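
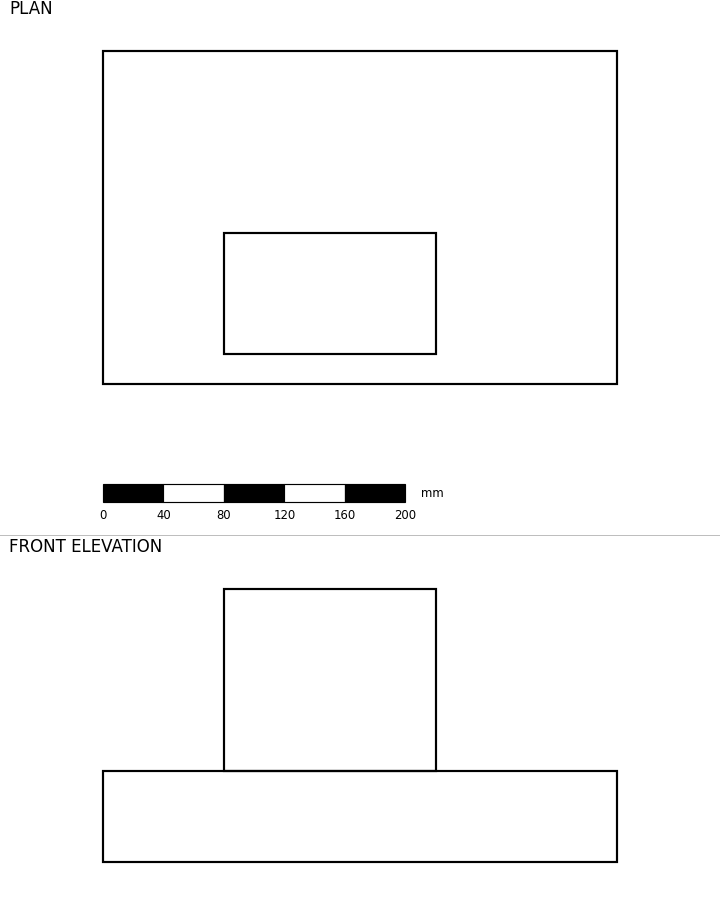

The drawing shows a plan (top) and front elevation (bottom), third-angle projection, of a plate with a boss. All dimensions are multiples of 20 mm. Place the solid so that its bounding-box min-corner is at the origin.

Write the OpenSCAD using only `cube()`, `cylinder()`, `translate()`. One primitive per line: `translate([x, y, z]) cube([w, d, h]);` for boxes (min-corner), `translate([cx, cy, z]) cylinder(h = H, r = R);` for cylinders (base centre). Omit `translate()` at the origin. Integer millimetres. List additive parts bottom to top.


cube([340, 220, 60]);
translate([80, 20, 60]) cube([140, 80, 120]);


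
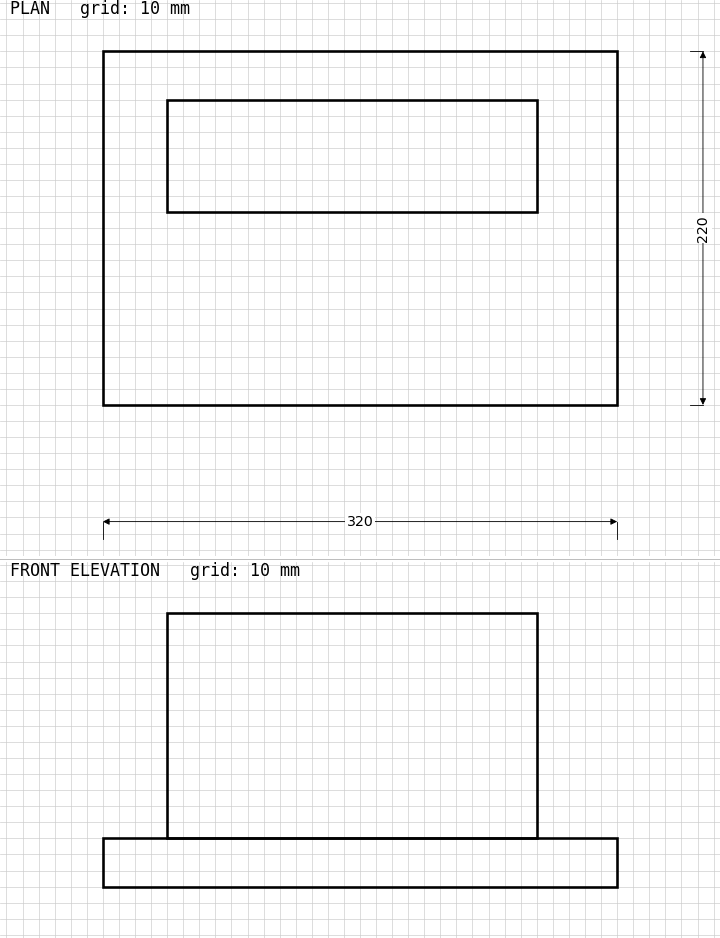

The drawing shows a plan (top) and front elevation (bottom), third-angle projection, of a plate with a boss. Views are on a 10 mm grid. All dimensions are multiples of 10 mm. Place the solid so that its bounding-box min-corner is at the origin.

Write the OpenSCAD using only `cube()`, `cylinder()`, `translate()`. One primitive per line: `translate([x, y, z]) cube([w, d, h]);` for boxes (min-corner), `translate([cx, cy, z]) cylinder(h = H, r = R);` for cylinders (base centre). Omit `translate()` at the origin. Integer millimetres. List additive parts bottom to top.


cube([320, 220, 30]);
translate([40, 120, 30]) cube([230, 70, 140]);


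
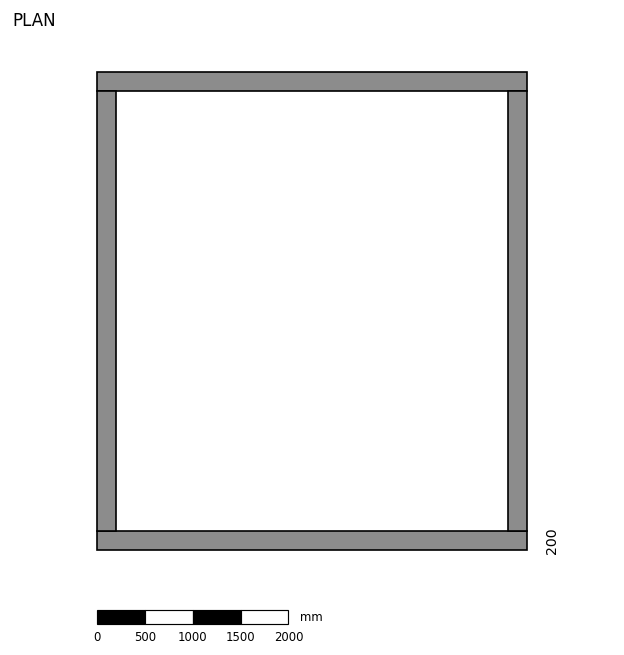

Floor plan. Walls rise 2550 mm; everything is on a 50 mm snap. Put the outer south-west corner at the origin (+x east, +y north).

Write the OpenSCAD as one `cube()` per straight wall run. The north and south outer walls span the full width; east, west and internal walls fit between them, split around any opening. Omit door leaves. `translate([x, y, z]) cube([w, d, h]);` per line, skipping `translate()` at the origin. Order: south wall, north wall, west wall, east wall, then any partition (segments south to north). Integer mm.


cube([4500, 200, 2550]);
translate([0, 4800, 0]) cube([4500, 200, 2550]);
translate([0, 200, 0]) cube([200, 4600, 2550]);
translate([4300, 200, 0]) cube([200, 4600, 2550]);


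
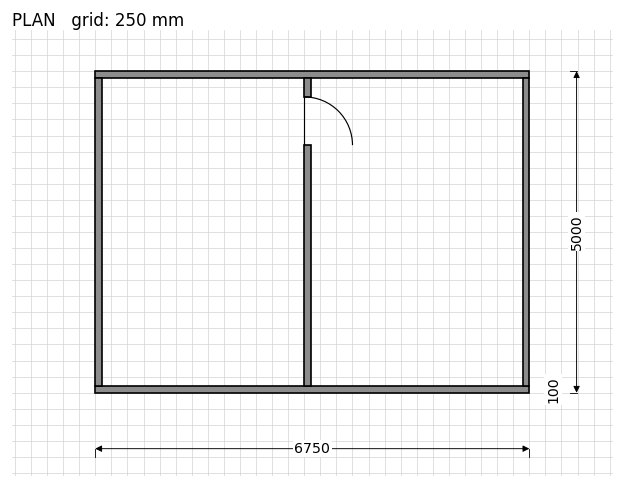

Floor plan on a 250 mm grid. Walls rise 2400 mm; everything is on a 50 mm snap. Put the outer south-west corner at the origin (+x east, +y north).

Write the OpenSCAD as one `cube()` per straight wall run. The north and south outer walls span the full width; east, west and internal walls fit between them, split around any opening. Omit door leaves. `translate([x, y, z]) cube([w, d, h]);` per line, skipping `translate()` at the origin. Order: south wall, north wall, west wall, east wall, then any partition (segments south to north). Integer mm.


cube([6750, 100, 2400]);
translate([0, 4900, 0]) cube([6750, 100, 2400]);
translate([0, 100, 0]) cube([100, 4800, 2400]);
translate([6650, 100, 0]) cube([100, 4800, 2400]);
translate([3250, 100, 0]) cube([100, 3750, 2400]);
translate([3250, 4600, 0]) cube([100, 300, 2400]);


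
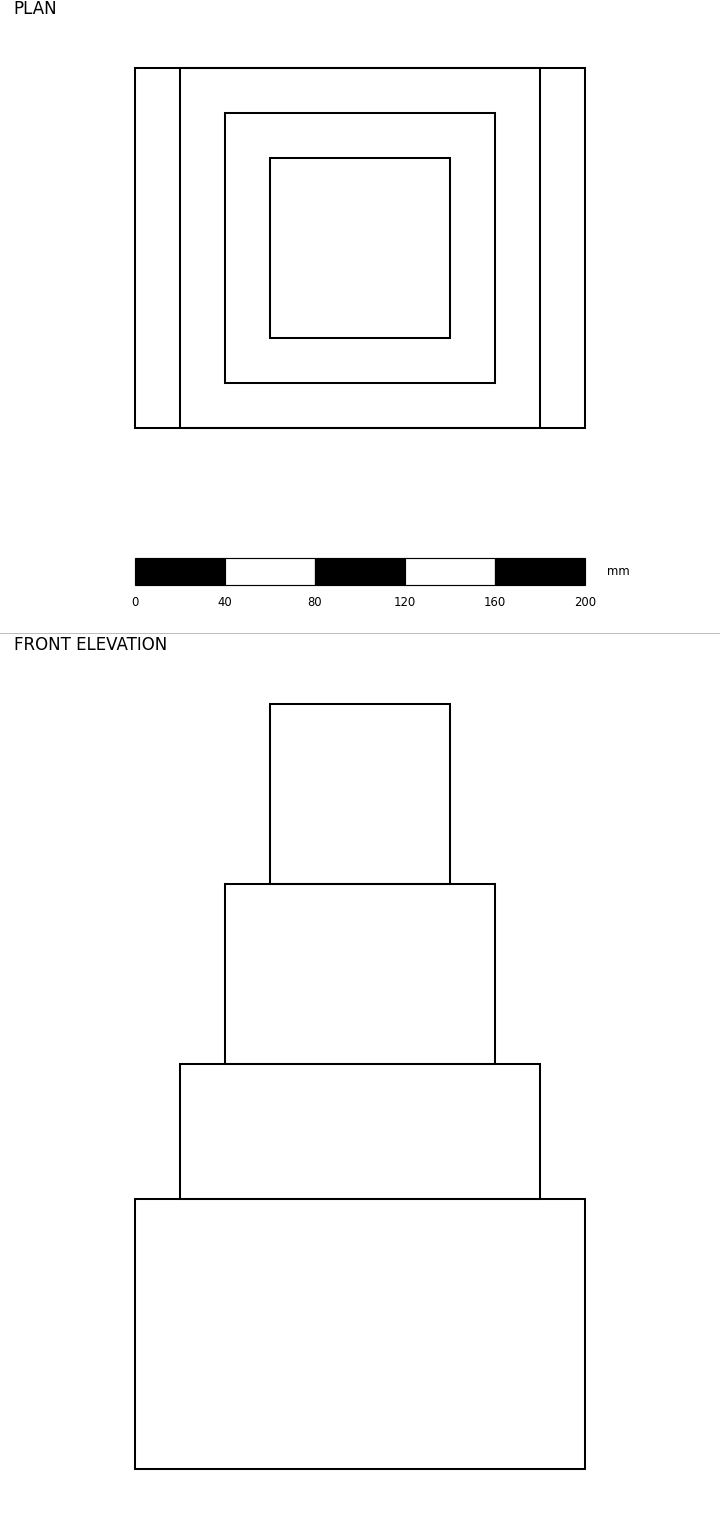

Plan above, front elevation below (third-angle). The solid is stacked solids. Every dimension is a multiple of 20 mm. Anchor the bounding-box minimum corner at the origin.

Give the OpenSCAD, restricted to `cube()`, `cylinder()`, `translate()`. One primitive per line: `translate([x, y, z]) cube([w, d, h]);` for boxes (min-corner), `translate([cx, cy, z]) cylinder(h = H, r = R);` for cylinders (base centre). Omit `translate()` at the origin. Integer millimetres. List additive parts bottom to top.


cube([200, 160, 120]);
translate([20, 0, 120]) cube([160, 160, 60]);
translate([40, 20, 180]) cube([120, 120, 80]);
translate([60, 40, 260]) cube([80, 80, 80]);


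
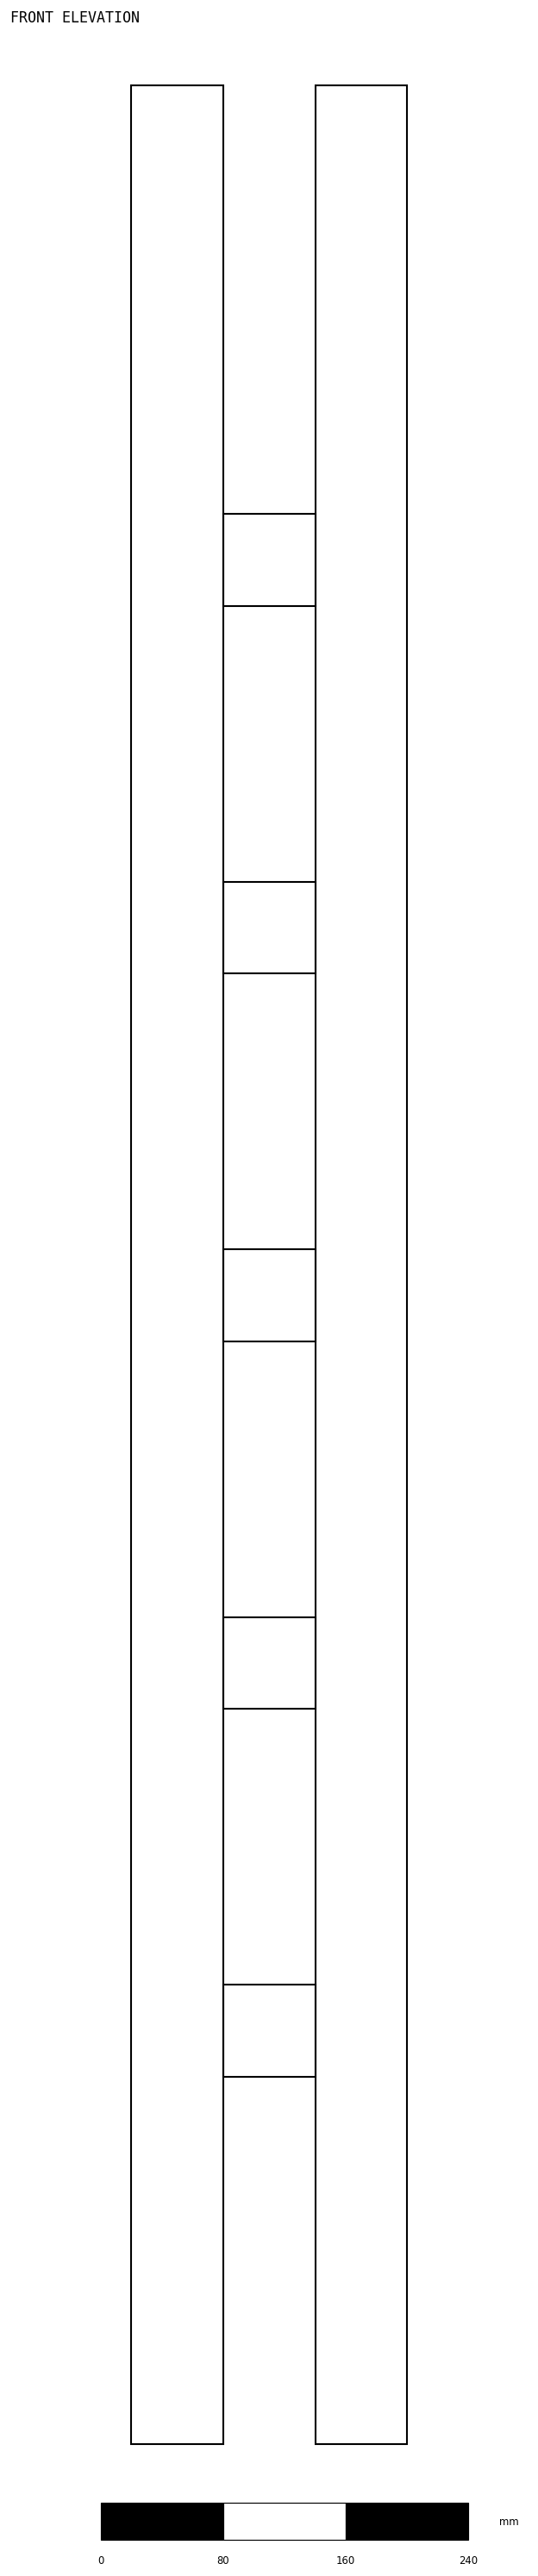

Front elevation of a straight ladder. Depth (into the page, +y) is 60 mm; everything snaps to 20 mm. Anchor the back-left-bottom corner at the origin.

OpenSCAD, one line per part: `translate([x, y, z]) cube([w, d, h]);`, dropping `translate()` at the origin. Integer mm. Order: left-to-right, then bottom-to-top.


cube([60, 60, 1540]);
translate([60, 0, 240]) cube([60, 60, 60]);
translate([60, 0, 480]) cube([60, 60, 60]);
translate([60, 0, 720]) cube([60, 60, 60]);
translate([60, 0, 960]) cube([60, 60, 60]);
translate([60, 0, 1200]) cube([60, 60, 60]);
translate([120, 0, 0]) cube([60, 60, 1540]);


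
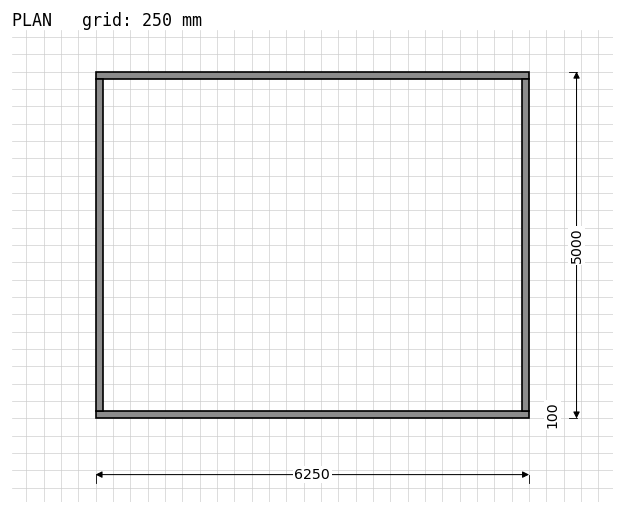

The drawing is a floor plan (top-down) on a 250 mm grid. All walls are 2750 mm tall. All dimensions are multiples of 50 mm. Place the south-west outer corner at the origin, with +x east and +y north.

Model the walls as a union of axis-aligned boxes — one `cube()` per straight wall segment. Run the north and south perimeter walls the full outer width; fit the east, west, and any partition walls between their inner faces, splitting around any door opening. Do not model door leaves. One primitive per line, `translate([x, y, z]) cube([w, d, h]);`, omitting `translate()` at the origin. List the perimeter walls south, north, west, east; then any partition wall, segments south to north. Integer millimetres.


cube([6250, 100, 2750]);
translate([0, 4900, 0]) cube([6250, 100, 2750]);
translate([0, 100, 0]) cube([100, 4800, 2750]);
translate([6150, 100, 0]) cube([100, 4800, 2750]);


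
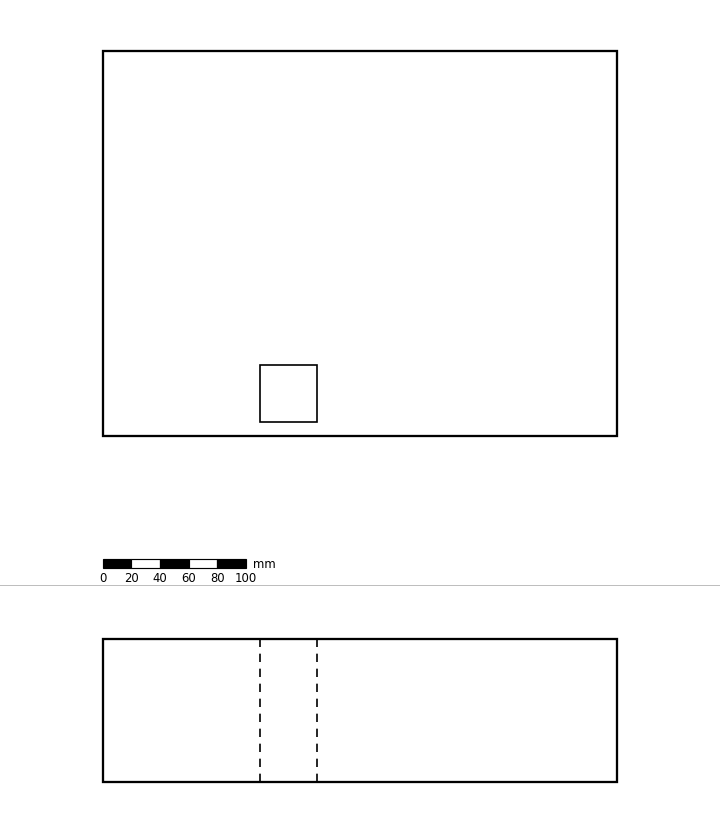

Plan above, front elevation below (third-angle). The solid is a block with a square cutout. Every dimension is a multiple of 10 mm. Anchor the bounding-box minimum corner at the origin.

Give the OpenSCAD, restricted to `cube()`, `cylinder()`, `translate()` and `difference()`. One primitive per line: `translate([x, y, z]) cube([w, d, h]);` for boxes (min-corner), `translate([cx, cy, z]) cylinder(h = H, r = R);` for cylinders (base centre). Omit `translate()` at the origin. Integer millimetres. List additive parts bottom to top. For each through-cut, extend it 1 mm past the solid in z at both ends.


difference() {
  cube([360, 270, 100]);
  translate([110, 10, -1]) cube([40, 40, 102]);
}


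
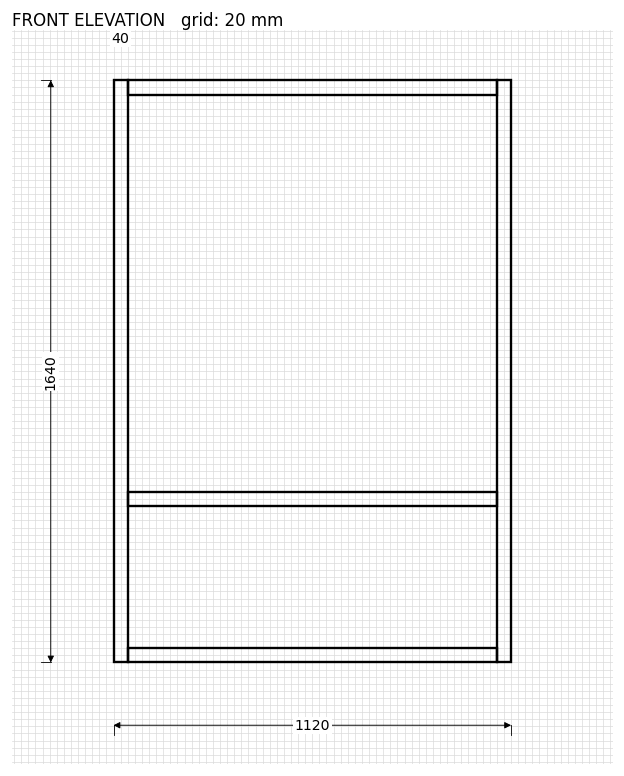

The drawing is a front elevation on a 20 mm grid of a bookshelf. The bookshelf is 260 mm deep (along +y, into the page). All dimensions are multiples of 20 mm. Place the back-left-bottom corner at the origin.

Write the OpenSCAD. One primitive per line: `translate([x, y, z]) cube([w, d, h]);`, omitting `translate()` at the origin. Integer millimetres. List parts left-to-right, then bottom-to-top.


cube([40, 260, 1640]);
translate([40, 0, 0]) cube([1040, 260, 40]);
translate([40, 0, 440]) cube([1040, 260, 40]);
translate([40, 0, 1600]) cube([1040, 260, 40]);
translate([1080, 0, 0]) cube([40, 260, 1640]);


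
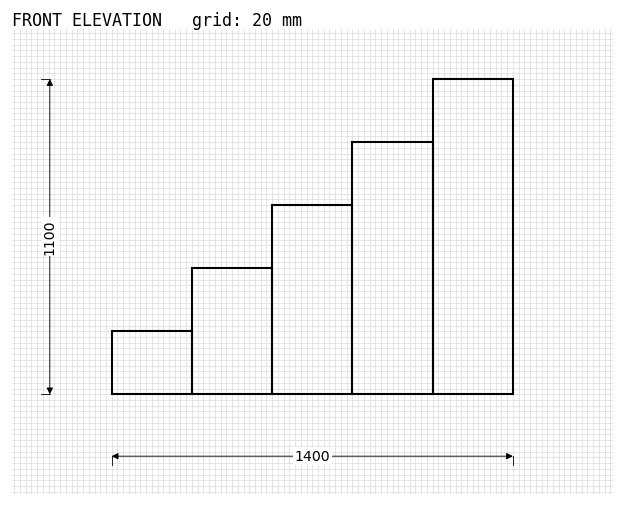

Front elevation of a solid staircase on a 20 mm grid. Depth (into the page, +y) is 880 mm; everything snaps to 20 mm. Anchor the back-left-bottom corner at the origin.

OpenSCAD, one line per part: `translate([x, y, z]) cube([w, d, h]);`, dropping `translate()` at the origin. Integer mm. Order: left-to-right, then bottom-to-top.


cube([280, 880, 220]);
translate([280, 0, 0]) cube([280, 880, 440]);
translate([560, 0, 0]) cube([280, 880, 660]);
translate([840, 0, 0]) cube([280, 880, 880]);
translate([1120, 0, 0]) cube([280, 880, 1100]);


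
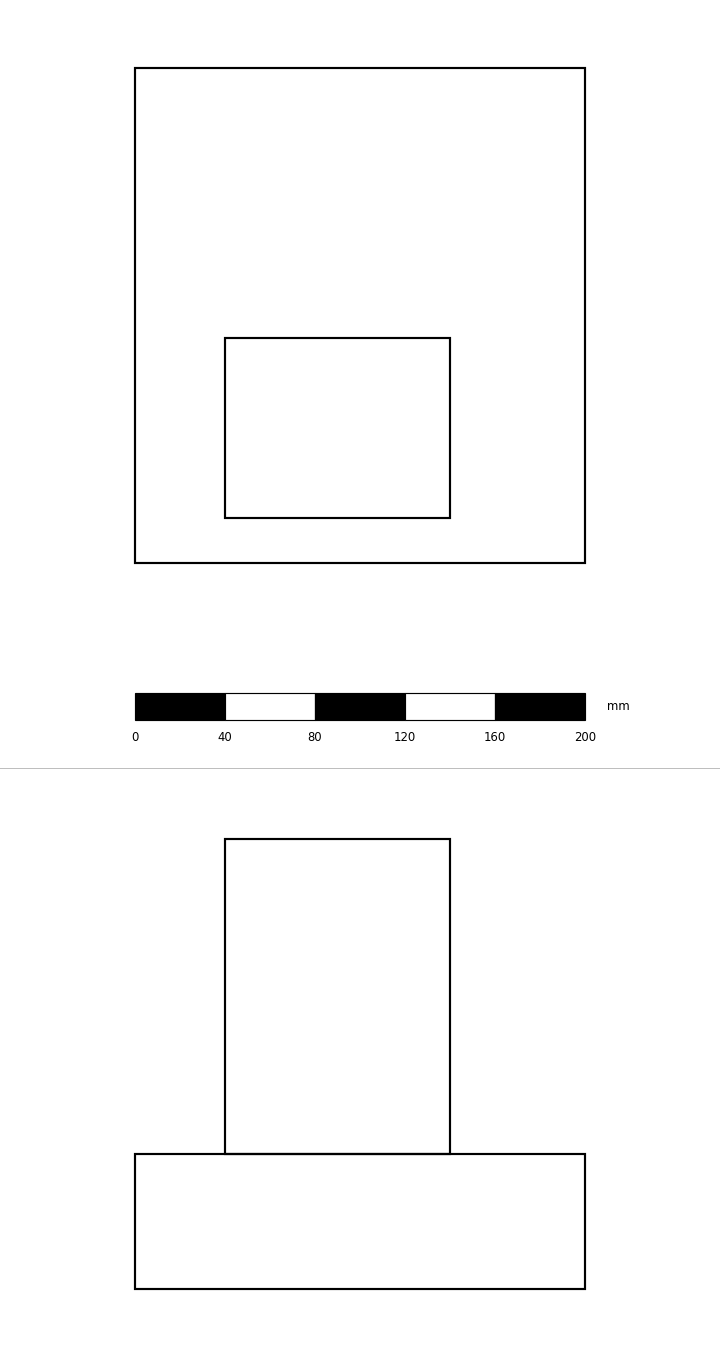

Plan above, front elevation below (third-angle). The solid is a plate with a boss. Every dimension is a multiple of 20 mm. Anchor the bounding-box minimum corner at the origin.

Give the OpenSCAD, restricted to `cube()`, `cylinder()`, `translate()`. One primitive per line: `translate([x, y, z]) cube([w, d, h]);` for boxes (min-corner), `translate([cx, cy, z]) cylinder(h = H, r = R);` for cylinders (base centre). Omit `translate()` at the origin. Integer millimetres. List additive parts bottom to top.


cube([200, 220, 60]);
translate([40, 20, 60]) cube([100, 80, 140]);


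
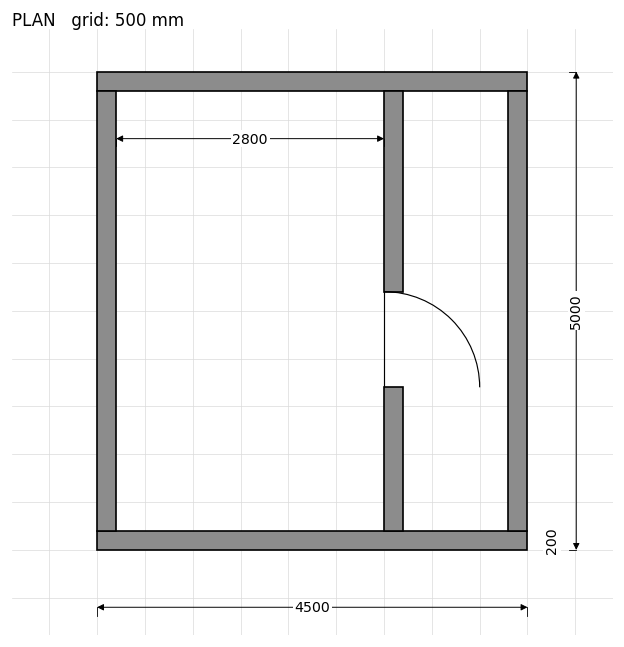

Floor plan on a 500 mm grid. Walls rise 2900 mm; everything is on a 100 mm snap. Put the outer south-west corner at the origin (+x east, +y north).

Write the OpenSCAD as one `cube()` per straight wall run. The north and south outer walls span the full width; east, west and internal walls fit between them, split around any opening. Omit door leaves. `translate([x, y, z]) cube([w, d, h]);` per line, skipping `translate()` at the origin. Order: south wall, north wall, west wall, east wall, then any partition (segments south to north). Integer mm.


cube([4500, 200, 2900]);
translate([0, 4800, 0]) cube([4500, 200, 2900]);
translate([0, 200, 0]) cube([200, 4600, 2900]);
translate([4300, 200, 0]) cube([200, 4600, 2900]);
translate([3000, 200, 0]) cube([200, 1500, 2900]);
translate([3000, 2700, 0]) cube([200, 2100, 2900]);


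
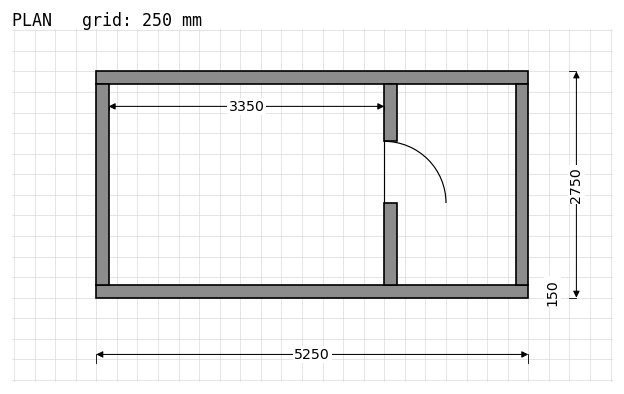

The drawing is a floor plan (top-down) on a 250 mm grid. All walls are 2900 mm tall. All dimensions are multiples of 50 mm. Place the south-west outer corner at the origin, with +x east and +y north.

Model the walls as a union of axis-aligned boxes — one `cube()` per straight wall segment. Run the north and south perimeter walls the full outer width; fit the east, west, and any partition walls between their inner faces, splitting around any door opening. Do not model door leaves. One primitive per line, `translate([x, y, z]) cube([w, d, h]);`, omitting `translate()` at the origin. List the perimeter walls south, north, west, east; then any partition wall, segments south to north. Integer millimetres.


cube([5250, 150, 2900]);
translate([0, 2600, 0]) cube([5250, 150, 2900]);
translate([0, 150, 0]) cube([150, 2450, 2900]);
translate([5100, 150, 0]) cube([150, 2450, 2900]);
translate([3500, 150, 0]) cube([150, 1000, 2900]);
translate([3500, 1900, 0]) cube([150, 700, 2900]);


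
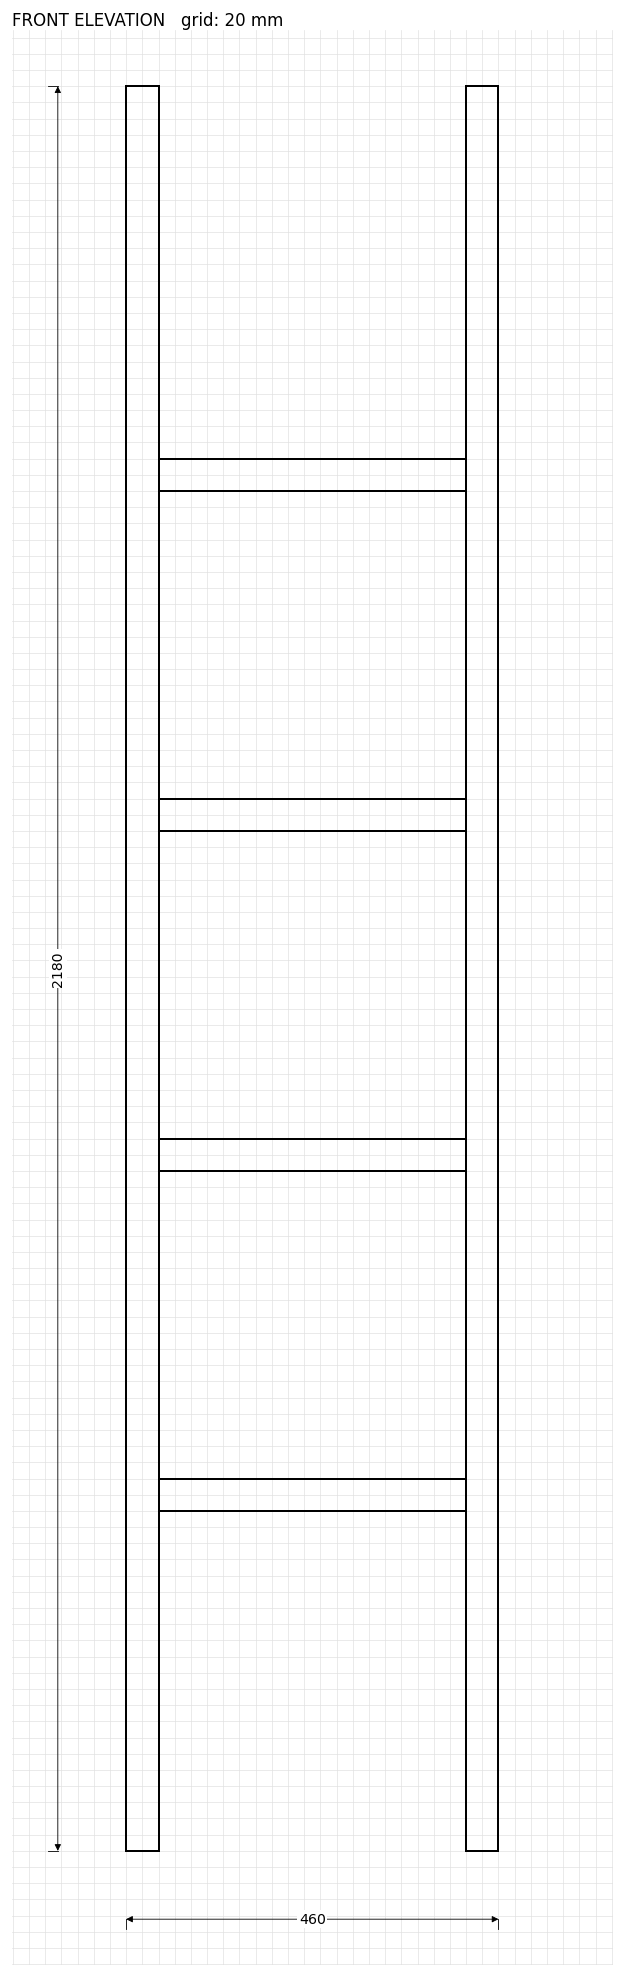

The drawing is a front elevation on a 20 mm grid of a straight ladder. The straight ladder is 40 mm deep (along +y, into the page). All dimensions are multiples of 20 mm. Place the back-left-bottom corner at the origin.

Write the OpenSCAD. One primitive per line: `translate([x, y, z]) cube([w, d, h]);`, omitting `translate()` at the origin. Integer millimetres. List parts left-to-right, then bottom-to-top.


cube([40, 40, 2180]);
translate([40, 0, 420]) cube([380, 40, 40]);
translate([40, 0, 840]) cube([380, 40, 40]);
translate([40, 0, 1260]) cube([380, 40, 40]);
translate([40, 0, 1680]) cube([380, 40, 40]);
translate([420, 0, 0]) cube([40, 40, 2180]);


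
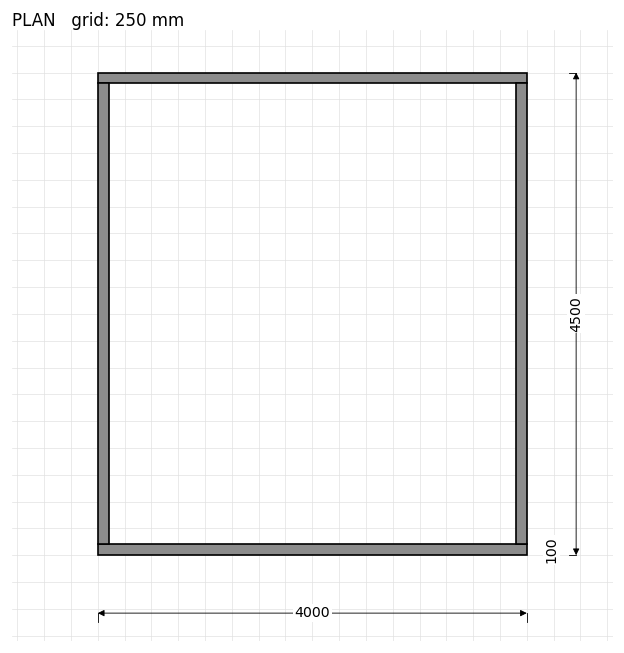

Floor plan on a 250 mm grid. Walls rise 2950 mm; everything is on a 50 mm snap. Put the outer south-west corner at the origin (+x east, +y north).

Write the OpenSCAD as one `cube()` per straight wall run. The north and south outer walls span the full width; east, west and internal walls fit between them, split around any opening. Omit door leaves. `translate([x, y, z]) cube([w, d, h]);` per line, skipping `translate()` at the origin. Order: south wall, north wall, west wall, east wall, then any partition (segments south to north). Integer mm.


cube([4000, 100, 2950]);
translate([0, 4400, 0]) cube([4000, 100, 2950]);
translate([0, 100, 0]) cube([100, 4300, 2950]);
translate([3900, 100, 0]) cube([100, 4300, 2950]);


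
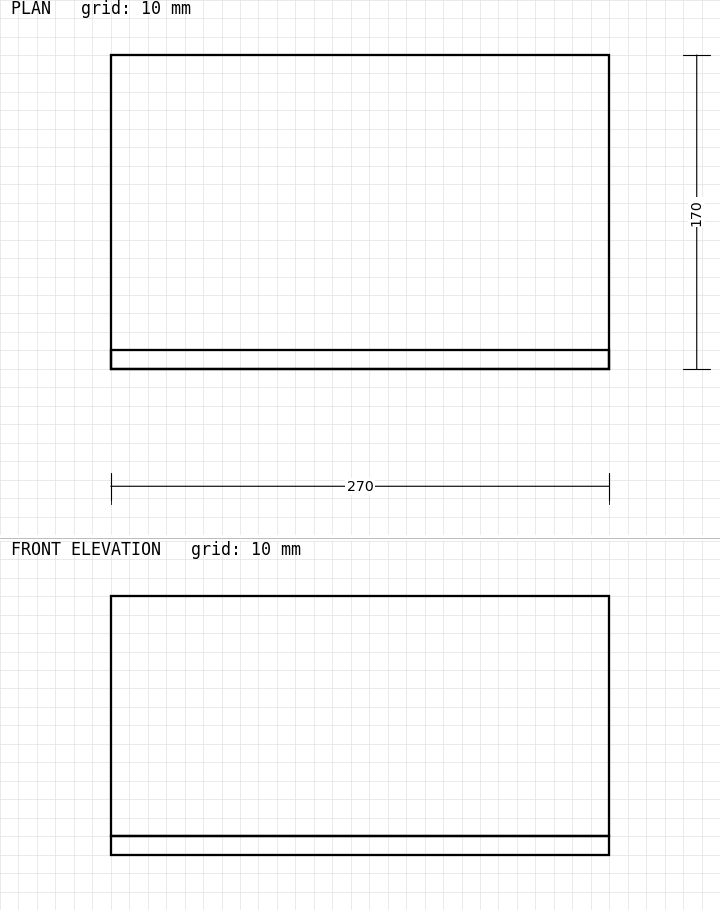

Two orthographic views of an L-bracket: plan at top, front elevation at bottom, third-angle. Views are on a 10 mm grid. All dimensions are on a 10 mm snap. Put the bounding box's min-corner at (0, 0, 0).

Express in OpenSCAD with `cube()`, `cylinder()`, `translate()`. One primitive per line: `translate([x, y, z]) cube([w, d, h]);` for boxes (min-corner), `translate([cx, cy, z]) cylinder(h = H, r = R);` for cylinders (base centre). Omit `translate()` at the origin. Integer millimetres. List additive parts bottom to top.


cube([270, 170, 10]);
translate([0, 0, 10]) cube([270, 10, 130]);


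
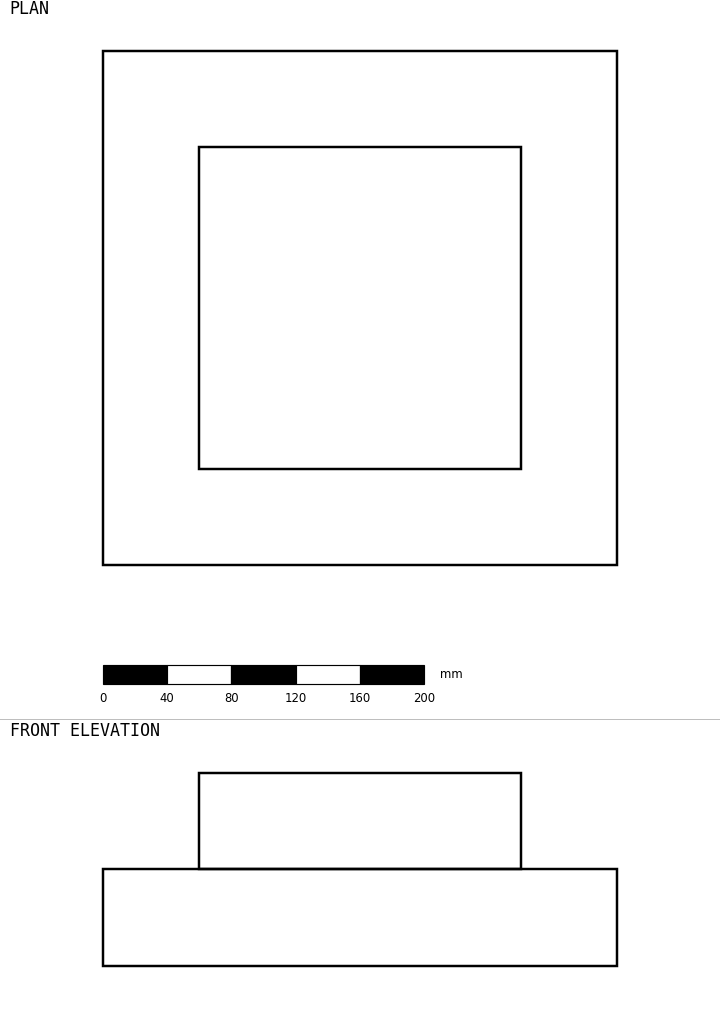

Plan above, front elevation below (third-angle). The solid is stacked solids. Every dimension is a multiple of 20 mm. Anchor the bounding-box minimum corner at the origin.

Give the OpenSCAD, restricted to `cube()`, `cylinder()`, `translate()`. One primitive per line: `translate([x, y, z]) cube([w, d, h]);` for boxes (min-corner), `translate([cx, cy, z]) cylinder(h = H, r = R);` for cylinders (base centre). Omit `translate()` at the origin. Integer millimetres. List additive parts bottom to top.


cube([320, 320, 60]);
translate([60, 60, 60]) cube([200, 200, 60]);


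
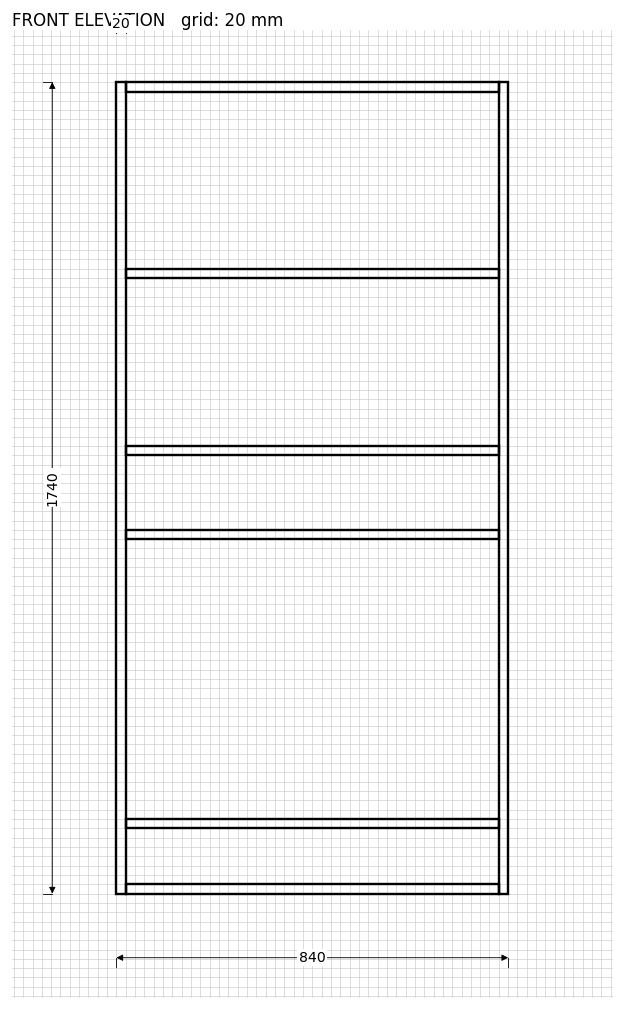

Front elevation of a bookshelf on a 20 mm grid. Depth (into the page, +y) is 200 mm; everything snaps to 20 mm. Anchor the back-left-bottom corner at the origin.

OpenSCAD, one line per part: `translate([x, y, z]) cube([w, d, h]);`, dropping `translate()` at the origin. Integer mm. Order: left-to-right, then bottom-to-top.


cube([20, 200, 1740]);
translate([20, 0, 0]) cube([800, 200, 20]);
translate([20, 0, 140]) cube([800, 200, 20]);
translate([20, 0, 760]) cube([800, 200, 20]);
translate([20, 0, 940]) cube([800, 200, 20]);
translate([20, 0, 1320]) cube([800, 200, 20]);
translate([20, 0, 1720]) cube([800, 200, 20]);
translate([820, 0, 0]) cube([20, 200, 1740]);


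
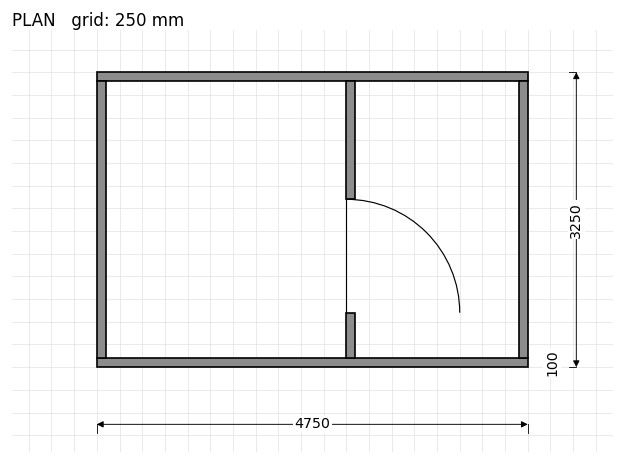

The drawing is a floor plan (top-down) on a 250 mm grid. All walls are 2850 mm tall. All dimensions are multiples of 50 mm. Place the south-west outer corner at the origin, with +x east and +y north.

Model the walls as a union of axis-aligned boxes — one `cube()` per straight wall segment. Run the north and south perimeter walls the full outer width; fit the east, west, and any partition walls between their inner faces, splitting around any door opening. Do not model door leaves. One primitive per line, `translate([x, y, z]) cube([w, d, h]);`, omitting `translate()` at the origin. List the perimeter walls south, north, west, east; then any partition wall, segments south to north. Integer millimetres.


cube([4750, 100, 2850]);
translate([0, 3150, 0]) cube([4750, 100, 2850]);
translate([0, 100, 0]) cube([100, 3050, 2850]);
translate([4650, 100, 0]) cube([100, 3050, 2850]);
translate([2750, 100, 0]) cube([100, 500, 2850]);
translate([2750, 1850, 0]) cube([100, 1300, 2850]);


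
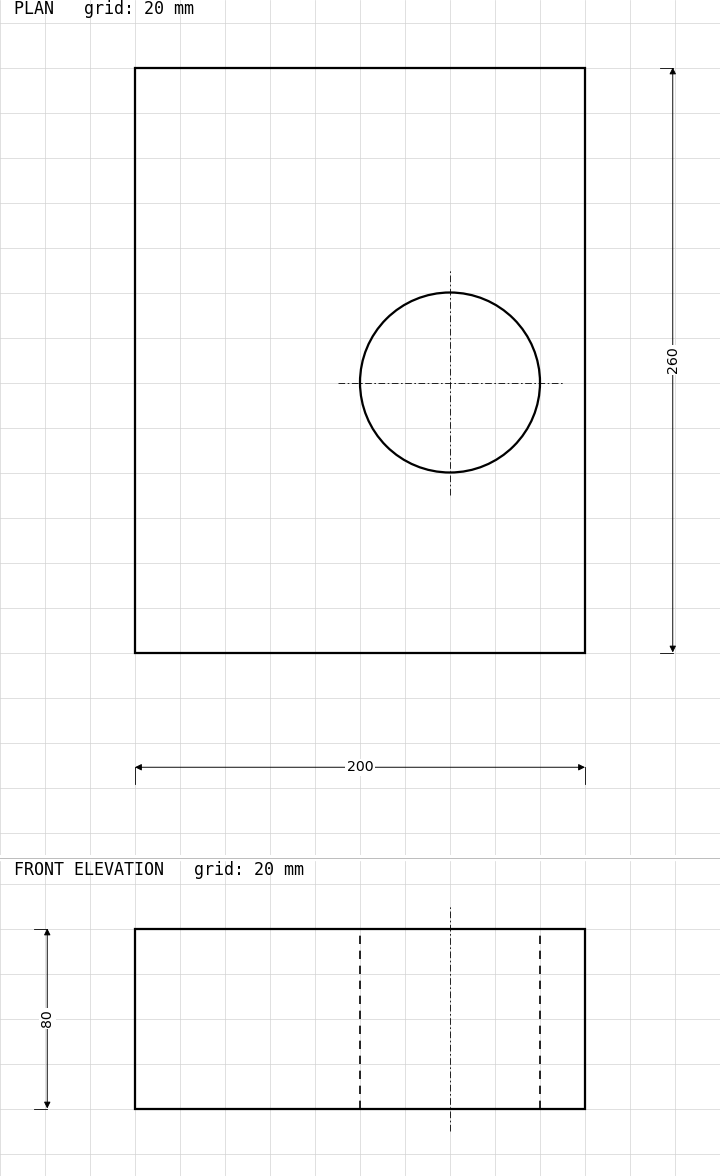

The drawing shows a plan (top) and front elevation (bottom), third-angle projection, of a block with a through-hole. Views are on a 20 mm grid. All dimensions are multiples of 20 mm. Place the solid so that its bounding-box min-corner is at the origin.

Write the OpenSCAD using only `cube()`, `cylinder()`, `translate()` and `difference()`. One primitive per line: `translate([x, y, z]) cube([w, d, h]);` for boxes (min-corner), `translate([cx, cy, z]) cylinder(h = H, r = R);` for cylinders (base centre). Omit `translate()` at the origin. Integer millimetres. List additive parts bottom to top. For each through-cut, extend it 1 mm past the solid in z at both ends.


difference() {
  cube([200, 260, 80]);
  translate([140, 120, -1]) cylinder(h = 82, r = 40);
}


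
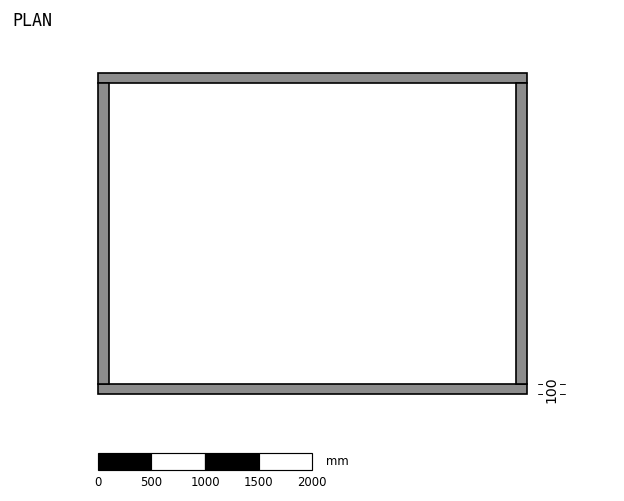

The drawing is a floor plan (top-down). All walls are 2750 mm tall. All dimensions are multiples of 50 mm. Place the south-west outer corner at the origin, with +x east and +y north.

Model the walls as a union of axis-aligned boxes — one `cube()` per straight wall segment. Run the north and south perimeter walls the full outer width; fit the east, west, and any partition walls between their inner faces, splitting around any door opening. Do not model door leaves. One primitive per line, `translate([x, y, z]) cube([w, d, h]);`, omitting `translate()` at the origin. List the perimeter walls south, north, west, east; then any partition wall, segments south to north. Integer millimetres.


cube([4000, 100, 2750]);
translate([0, 2900, 0]) cube([4000, 100, 2750]);
translate([0, 100, 0]) cube([100, 2800, 2750]);
translate([3900, 100, 0]) cube([100, 2800, 2750]);


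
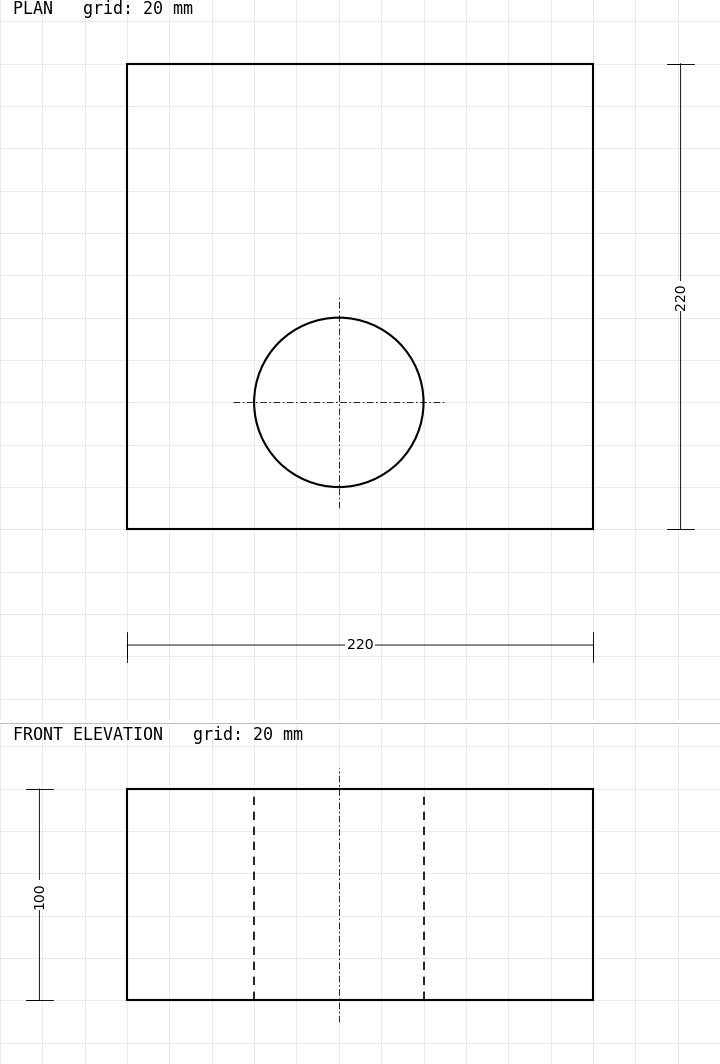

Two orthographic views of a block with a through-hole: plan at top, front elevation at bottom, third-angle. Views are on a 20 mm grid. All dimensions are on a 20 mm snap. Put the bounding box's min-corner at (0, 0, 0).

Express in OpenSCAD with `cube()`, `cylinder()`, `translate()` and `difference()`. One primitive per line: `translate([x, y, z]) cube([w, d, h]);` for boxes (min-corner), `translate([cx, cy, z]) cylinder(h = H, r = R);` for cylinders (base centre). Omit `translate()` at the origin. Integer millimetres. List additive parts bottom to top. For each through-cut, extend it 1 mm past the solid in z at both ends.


difference() {
  cube([220, 220, 100]);
  translate([100, 60, -1]) cylinder(h = 102, r = 40);
}


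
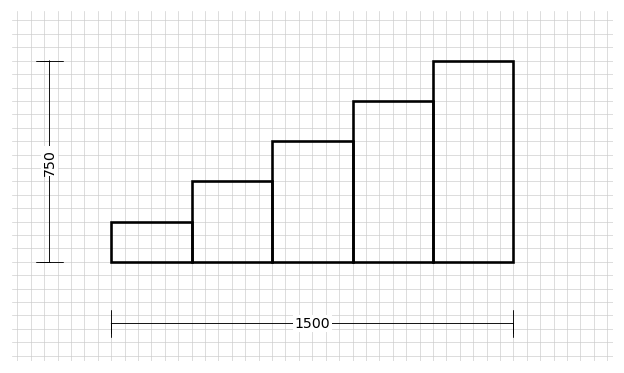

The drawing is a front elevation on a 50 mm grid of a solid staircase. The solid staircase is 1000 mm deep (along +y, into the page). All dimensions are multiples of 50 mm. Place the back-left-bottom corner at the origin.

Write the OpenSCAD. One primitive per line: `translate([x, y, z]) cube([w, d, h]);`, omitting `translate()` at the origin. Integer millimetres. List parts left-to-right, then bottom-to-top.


cube([300, 1000, 150]);
translate([300, 0, 0]) cube([300, 1000, 300]);
translate([600, 0, 0]) cube([300, 1000, 450]);
translate([900, 0, 0]) cube([300, 1000, 600]);
translate([1200, 0, 0]) cube([300, 1000, 750]);


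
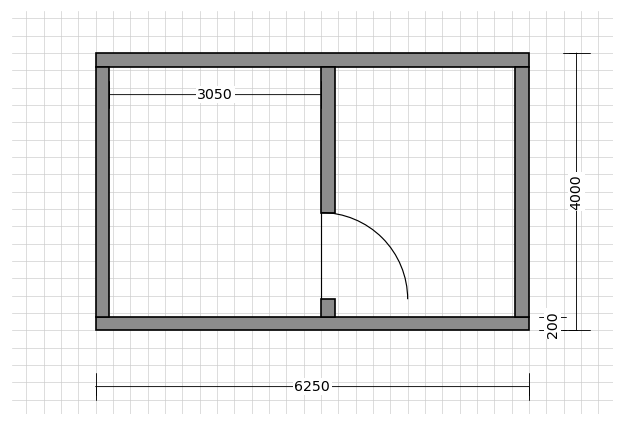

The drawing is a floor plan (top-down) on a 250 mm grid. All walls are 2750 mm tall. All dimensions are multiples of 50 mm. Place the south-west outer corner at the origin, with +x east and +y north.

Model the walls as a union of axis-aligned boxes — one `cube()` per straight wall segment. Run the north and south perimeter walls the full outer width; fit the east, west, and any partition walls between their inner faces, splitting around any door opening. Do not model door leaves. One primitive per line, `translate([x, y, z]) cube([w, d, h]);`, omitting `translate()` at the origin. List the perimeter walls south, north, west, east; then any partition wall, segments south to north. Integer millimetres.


cube([6250, 200, 2750]);
translate([0, 3800, 0]) cube([6250, 200, 2750]);
translate([0, 200, 0]) cube([200, 3600, 2750]);
translate([6050, 200, 0]) cube([200, 3600, 2750]);
translate([3250, 200, 0]) cube([200, 250, 2750]);
translate([3250, 1700, 0]) cube([200, 2100, 2750]);


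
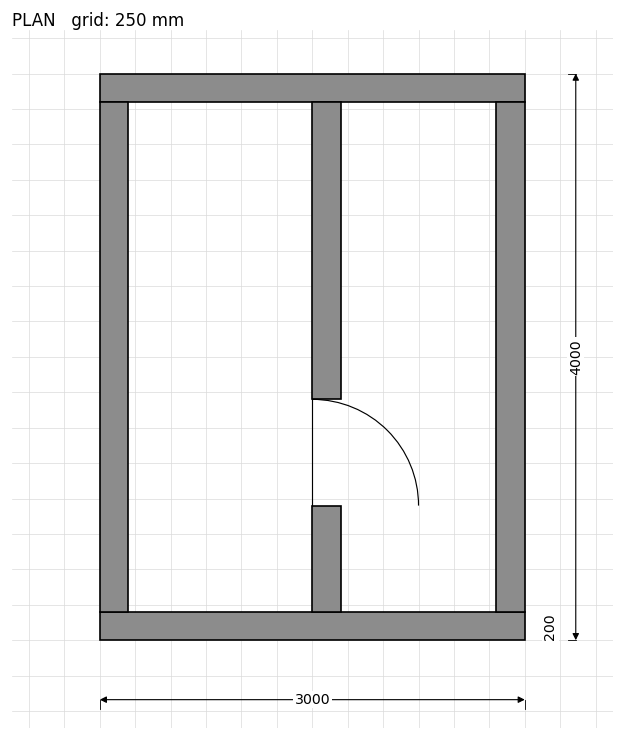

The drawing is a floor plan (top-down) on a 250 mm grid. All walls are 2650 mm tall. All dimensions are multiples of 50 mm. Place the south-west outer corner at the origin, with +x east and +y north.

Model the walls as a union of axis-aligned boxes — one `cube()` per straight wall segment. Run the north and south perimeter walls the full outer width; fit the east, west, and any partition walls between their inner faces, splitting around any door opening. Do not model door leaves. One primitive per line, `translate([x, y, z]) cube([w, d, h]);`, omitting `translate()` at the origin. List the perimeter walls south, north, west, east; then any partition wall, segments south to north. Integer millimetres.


cube([3000, 200, 2650]);
translate([0, 3800, 0]) cube([3000, 200, 2650]);
translate([0, 200, 0]) cube([200, 3600, 2650]);
translate([2800, 200, 0]) cube([200, 3600, 2650]);
translate([1500, 200, 0]) cube([200, 750, 2650]);
translate([1500, 1700, 0]) cube([200, 2100, 2650]);


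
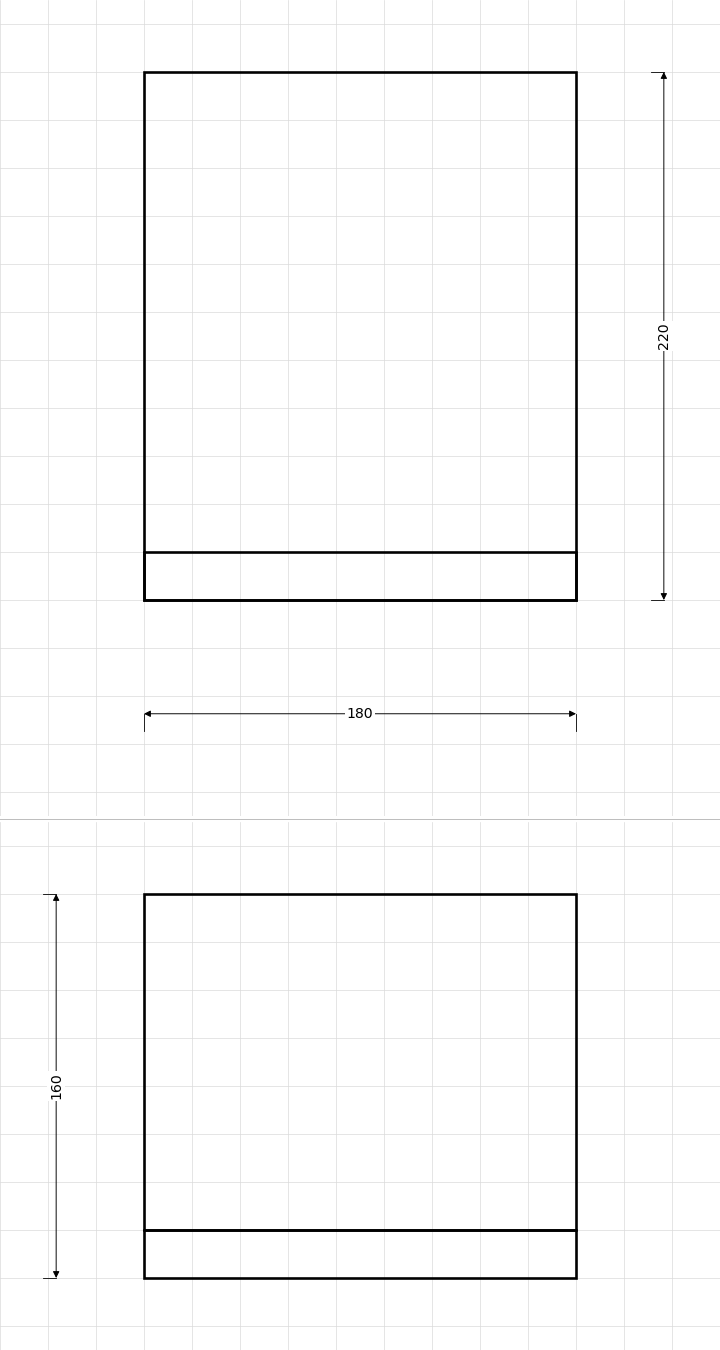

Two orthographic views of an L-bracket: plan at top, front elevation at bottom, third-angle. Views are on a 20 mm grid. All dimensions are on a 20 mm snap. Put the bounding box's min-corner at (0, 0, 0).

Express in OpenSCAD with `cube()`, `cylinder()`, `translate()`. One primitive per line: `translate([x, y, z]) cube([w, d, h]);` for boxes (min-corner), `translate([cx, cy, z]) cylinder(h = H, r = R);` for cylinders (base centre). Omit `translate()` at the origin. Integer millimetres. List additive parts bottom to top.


cube([180, 220, 20]);
translate([0, 0, 20]) cube([180, 20, 140]);


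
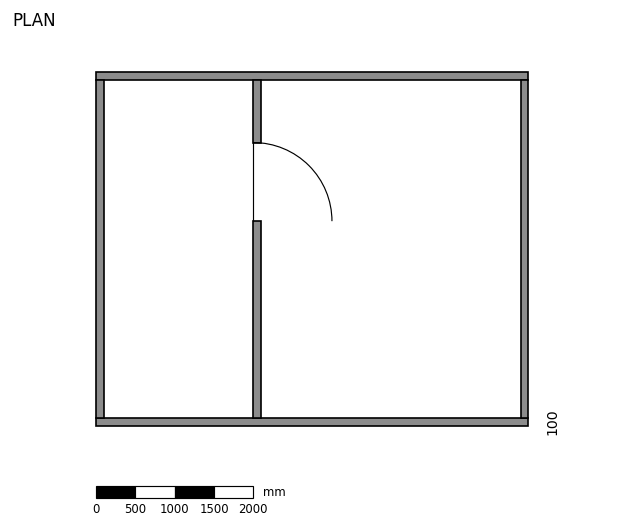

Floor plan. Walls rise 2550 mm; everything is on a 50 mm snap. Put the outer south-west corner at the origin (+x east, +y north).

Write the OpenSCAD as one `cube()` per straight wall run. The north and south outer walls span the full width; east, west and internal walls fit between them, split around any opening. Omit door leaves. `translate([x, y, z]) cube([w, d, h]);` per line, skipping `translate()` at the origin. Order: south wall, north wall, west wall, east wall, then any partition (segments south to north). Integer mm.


cube([5500, 100, 2550]);
translate([0, 4400, 0]) cube([5500, 100, 2550]);
translate([0, 100, 0]) cube([100, 4300, 2550]);
translate([5400, 100, 0]) cube([100, 4300, 2550]);
translate([2000, 100, 0]) cube([100, 2500, 2550]);
translate([2000, 3600, 0]) cube([100, 800, 2550]);


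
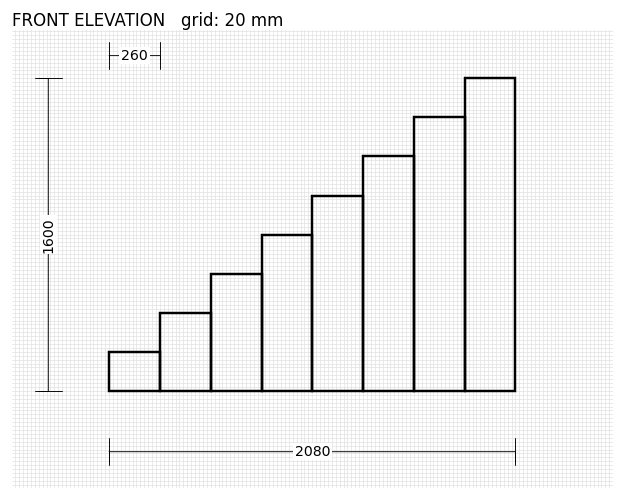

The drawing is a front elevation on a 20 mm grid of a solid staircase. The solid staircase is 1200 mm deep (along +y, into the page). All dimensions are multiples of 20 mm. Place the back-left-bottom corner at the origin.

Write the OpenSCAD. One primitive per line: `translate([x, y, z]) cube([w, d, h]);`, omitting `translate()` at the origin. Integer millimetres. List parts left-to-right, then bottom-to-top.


cube([260, 1200, 200]);
translate([260, 0, 0]) cube([260, 1200, 400]);
translate([520, 0, 0]) cube([260, 1200, 600]);
translate([780, 0, 0]) cube([260, 1200, 800]);
translate([1040, 0, 0]) cube([260, 1200, 1000]);
translate([1300, 0, 0]) cube([260, 1200, 1200]);
translate([1560, 0, 0]) cube([260, 1200, 1400]);
translate([1820, 0, 0]) cube([260, 1200, 1600]);


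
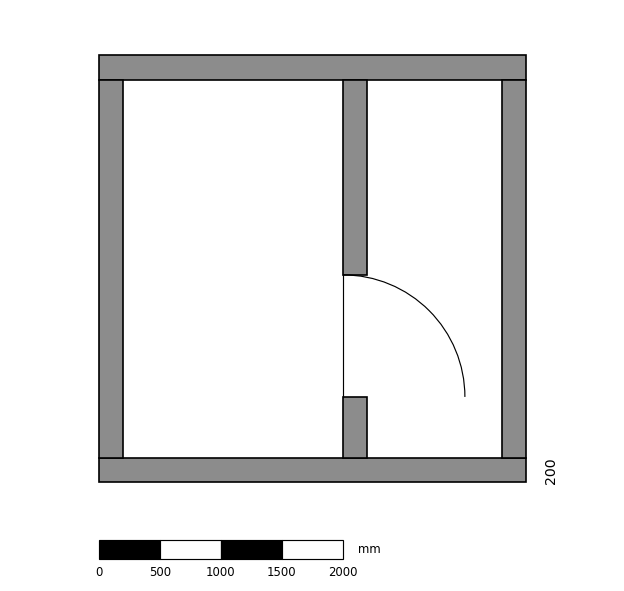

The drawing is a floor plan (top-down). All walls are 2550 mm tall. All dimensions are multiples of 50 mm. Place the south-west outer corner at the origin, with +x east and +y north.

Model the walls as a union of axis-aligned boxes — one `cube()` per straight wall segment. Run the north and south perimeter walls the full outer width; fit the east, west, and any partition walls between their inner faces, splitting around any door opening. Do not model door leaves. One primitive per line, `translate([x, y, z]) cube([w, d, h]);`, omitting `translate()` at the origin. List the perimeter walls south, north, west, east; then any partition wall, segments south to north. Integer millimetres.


cube([3500, 200, 2550]);
translate([0, 3300, 0]) cube([3500, 200, 2550]);
translate([0, 200, 0]) cube([200, 3100, 2550]);
translate([3300, 200, 0]) cube([200, 3100, 2550]);
translate([2000, 200, 0]) cube([200, 500, 2550]);
translate([2000, 1700, 0]) cube([200, 1600, 2550]);


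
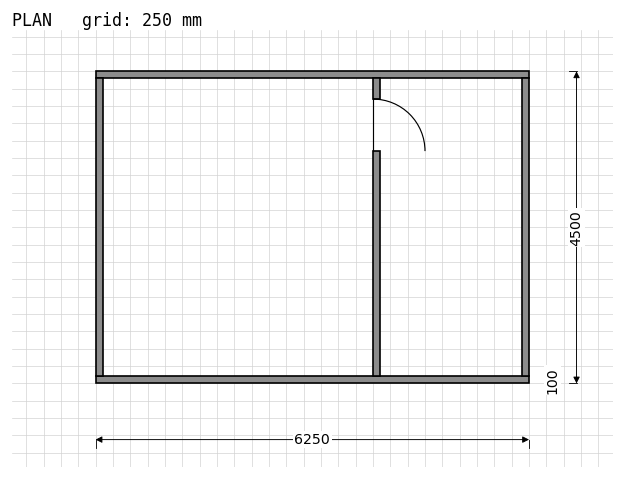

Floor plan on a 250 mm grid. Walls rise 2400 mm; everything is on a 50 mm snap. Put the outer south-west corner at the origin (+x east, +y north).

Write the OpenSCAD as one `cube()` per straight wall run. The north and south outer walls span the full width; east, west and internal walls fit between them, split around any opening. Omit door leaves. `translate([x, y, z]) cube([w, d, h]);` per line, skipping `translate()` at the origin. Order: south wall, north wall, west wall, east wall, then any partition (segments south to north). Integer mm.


cube([6250, 100, 2400]);
translate([0, 4400, 0]) cube([6250, 100, 2400]);
translate([0, 100, 0]) cube([100, 4300, 2400]);
translate([6150, 100, 0]) cube([100, 4300, 2400]);
translate([4000, 100, 0]) cube([100, 3250, 2400]);
translate([4000, 4100, 0]) cube([100, 300, 2400]);


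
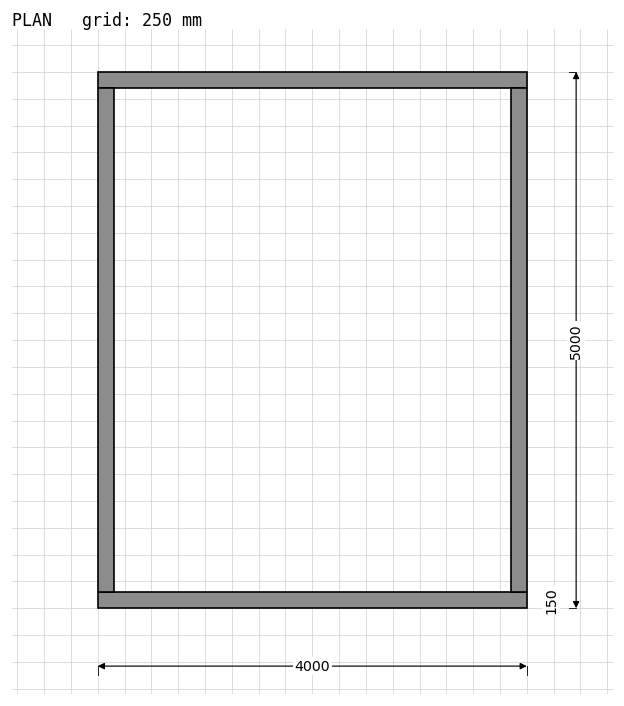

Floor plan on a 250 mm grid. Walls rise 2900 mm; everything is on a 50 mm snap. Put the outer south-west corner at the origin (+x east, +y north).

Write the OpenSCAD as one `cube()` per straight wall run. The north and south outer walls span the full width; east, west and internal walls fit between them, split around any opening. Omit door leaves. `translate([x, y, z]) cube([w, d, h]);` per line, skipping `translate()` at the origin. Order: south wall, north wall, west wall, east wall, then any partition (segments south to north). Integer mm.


cube([4000, 150, 2900]);
translate([0, 4850, 0]) cube([4000, 150, 2900]);
translate([0, 150, 0]) cube([150, 4700, 2900]);
translate([3850, 150, 0]) cube([150, 4700, 2900]);


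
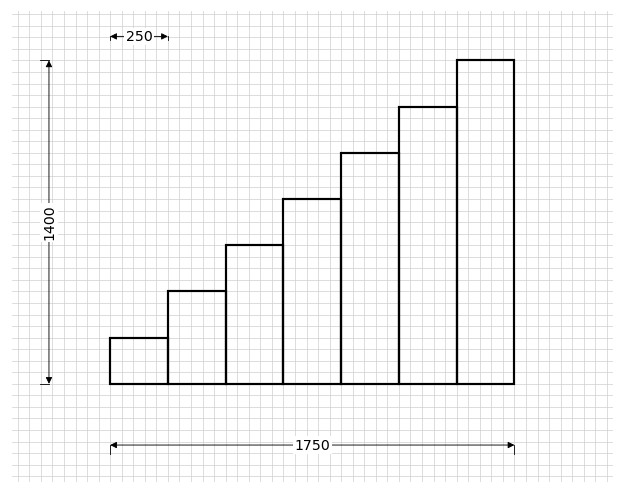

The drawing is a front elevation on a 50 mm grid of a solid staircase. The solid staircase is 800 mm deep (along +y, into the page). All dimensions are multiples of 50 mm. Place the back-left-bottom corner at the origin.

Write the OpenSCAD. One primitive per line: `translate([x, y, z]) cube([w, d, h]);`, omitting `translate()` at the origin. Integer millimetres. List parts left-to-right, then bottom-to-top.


cube([250, 800, 200]);
translate([250, 0, 0]) cube([250, 800, 400]);
translate([500, 0, 0]) cube([250, 800, 600]);
translate([750, 0, 0]) cube([250, 800, 800]);
translate([1000, 0, 0]) cube([250, 800, 1000]);
translate([1250, 0, 0]) cube([250, 800, 1200]);
translate([1500, 0, 0]) cube([250, 800, 1400]);


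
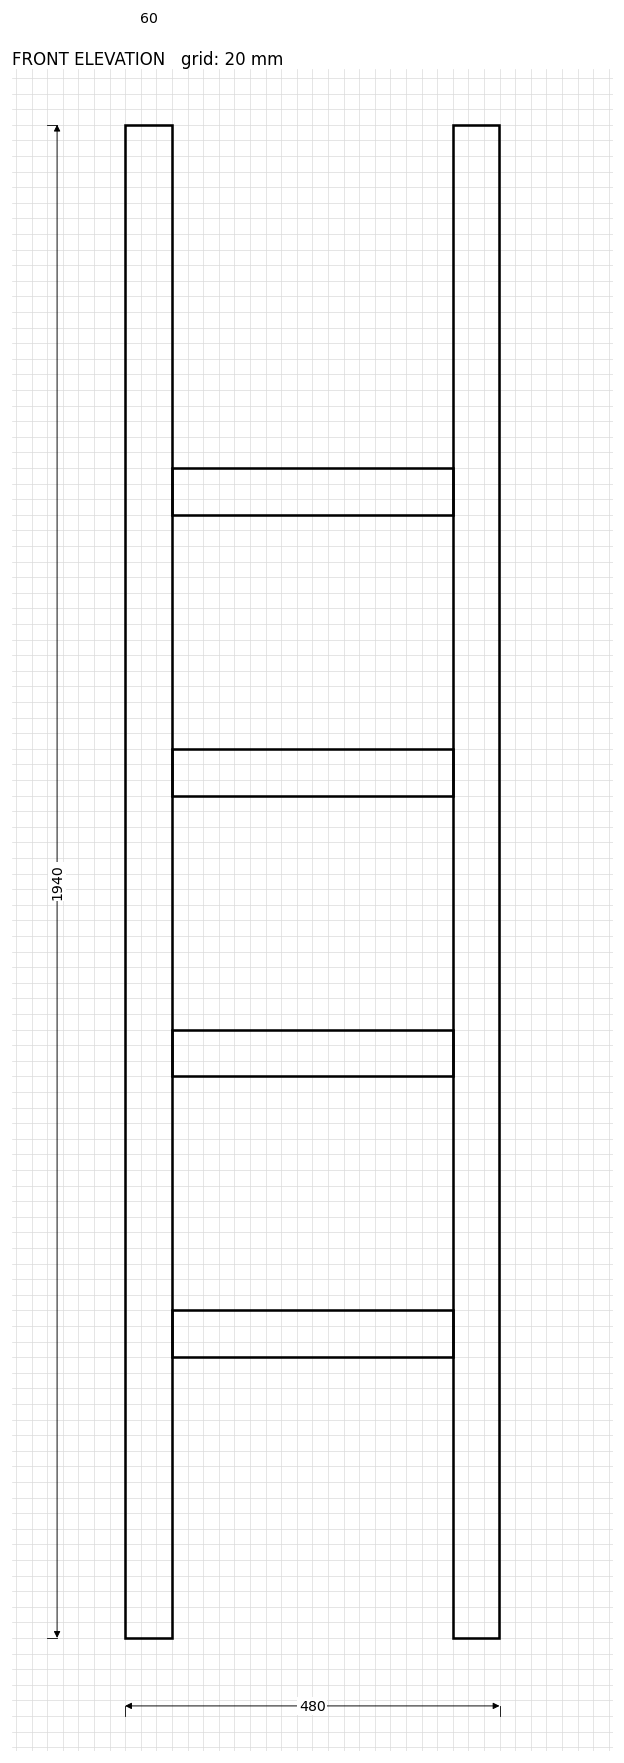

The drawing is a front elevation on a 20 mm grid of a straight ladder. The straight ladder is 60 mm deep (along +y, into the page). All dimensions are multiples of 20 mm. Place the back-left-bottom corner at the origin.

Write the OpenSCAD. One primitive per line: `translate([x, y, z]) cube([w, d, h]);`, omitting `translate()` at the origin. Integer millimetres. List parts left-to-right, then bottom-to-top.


cube([60, 60, 1940]);
translate([60, 0, 360]) cube([360, 60, 60]);
translate([60, 0, 720]) cube([360, 60, 60]);
translate([60, 0, 1080]) cube([360, 60, 60]);
translate([60, 0, 1440]) cube([360, 60, 60]);
translate([420, 0, 0]) cube([60, 60, 1940]);


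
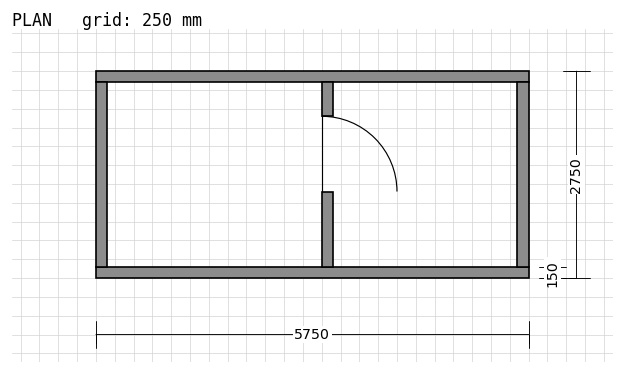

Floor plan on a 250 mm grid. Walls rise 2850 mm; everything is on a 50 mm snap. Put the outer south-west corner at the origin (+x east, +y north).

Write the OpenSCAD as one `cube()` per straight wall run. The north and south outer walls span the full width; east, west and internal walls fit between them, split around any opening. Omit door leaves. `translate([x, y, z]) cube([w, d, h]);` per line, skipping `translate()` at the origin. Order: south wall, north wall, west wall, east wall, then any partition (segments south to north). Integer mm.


cube([5750, 150, 2850]);
translate([0, 2600, 0]) cube([5750, 150, 2850]);
translate([0, 150, 0]) cube([150, 2450, 2850]);
translate([5600, 150, 0]) cube([150, 2450, 2850]);
translate([3000, 150, 0]) cube([150, 1000, 2850]);
translate([3000, 2150, 0]) cube([150, 450, 2850]);


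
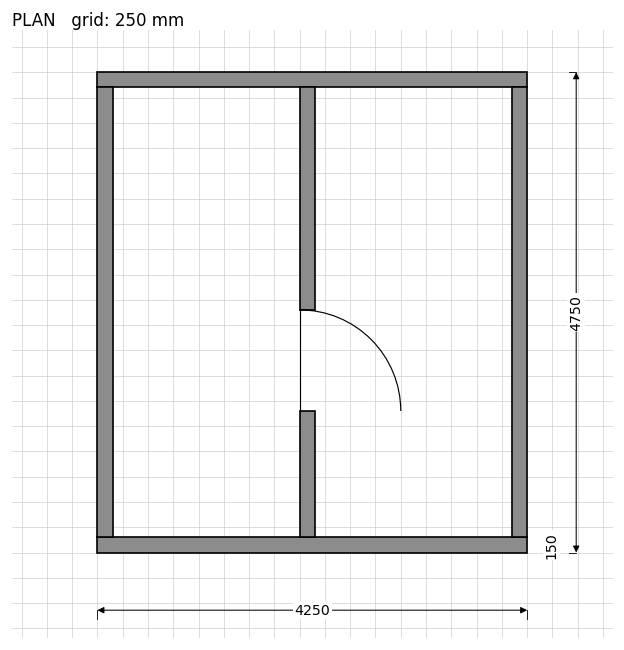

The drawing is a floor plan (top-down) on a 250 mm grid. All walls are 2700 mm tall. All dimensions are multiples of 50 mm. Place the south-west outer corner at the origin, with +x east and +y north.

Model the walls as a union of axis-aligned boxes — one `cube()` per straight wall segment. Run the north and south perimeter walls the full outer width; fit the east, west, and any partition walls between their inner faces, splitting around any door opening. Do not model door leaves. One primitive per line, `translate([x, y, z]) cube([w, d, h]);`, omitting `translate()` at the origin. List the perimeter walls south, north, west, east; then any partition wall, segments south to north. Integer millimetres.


cube([4250, 150, 2700]);
translate([0, 4600, 0]) cube([4250, 150, 2700]);
translate([0, 150, 0]) cube([150, 4450, 2700]);
translate([4100, 150, 0]) cube([150, 4450, 2700]);
translate([2000, 150, 0]) cube([150, 1250, 2700]);
translate([2000, 2400, 0]) cube([150, 2200, 2700]);


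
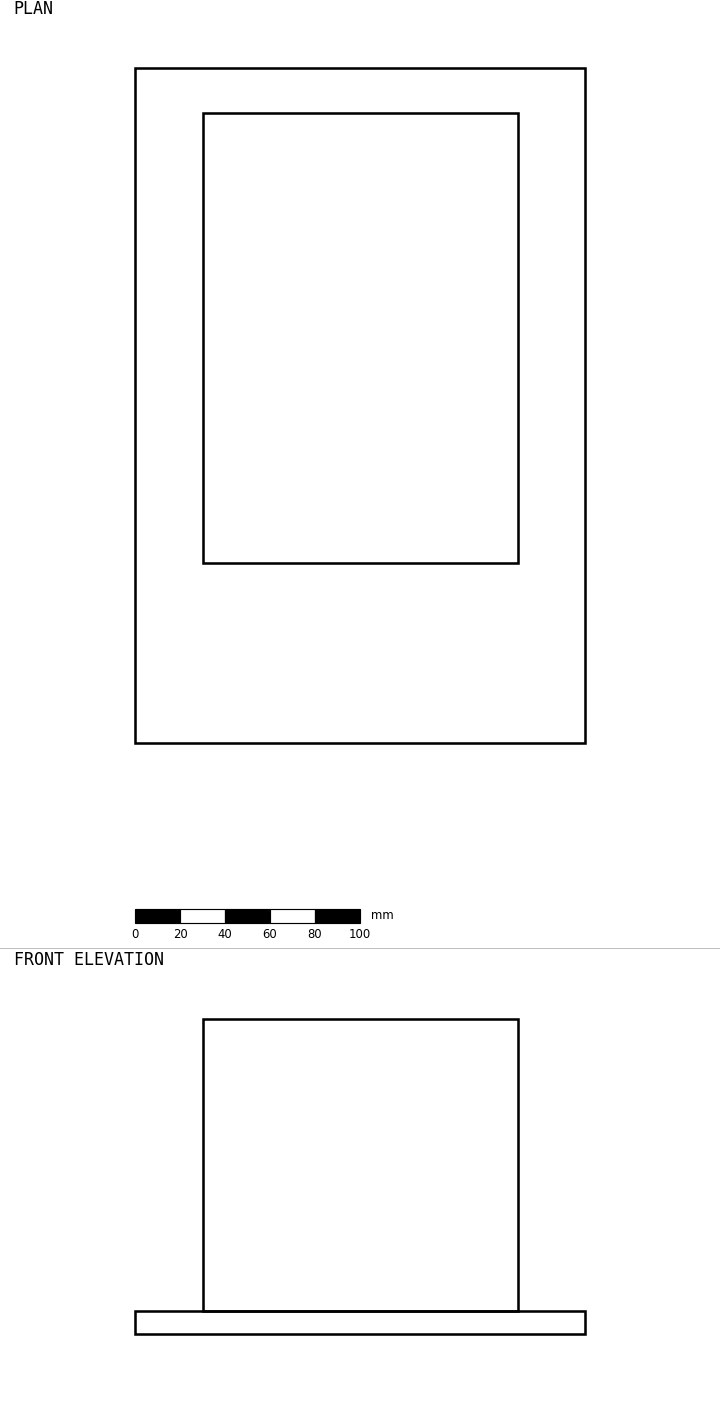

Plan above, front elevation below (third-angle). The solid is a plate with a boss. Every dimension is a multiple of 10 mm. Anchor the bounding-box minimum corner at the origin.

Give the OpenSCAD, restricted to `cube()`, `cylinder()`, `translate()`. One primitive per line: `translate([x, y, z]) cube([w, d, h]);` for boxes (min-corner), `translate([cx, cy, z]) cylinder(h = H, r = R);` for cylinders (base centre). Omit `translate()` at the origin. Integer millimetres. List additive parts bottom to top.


cube([200, 300, 10]);
translate([30, 80, 10]) cube([140, 200, 130]);


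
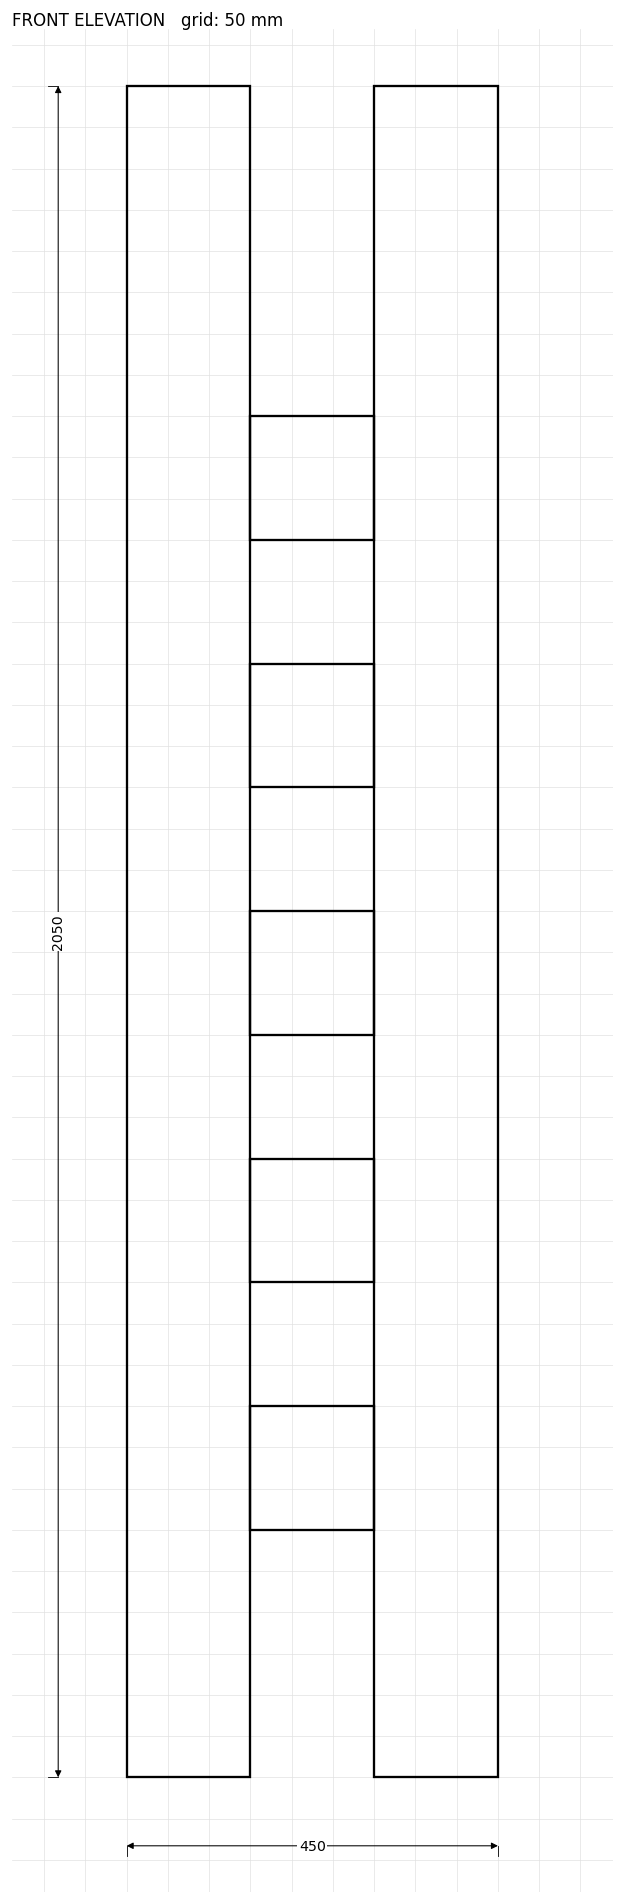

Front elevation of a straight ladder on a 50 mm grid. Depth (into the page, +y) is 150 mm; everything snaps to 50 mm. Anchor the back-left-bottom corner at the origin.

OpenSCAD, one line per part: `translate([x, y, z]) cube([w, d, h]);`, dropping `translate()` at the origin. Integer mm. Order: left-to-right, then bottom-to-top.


cube([150, 150, 2050]);
translate([150, 0, 300]) cube([150, 150, 150]);
translate([150, 0, 600]) cube([150, 150, 150]);
translate([150, 0, 900]) cube([150, 150, 150]);
translate([150, 0, 1200]) cube([150, 150, 150]);
translate([150, 0, 1500]) cube([150, 150, 150]);
translate([300, 0, 0]) cube([150, 150, 2050]);
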